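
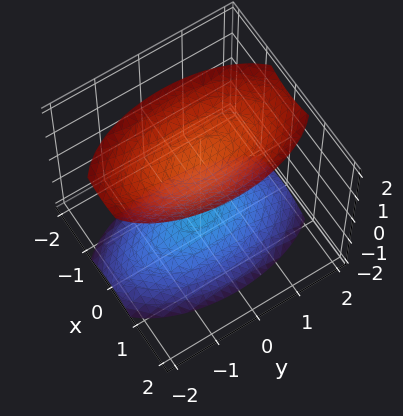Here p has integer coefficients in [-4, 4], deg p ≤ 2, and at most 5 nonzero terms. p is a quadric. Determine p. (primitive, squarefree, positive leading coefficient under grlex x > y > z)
3*x^2 + y^2 - 2*z^2 + 3

1. There are 2 components. Treating them together as one polynomial.
2. Degree: two separate bowl-shaped sheets opening away from each other; a quadric, so deg p = 2.
3. Symmetries: the z ↦ −z reflection is a symmetry, so z appears only in even powers; the y ↦ −y reflection is a symmetry, so y appears only in even powers; mirror symmetry x ↦ −x ⇒ only even powers of x.
4. Against the integer gridlines: the surface avoids every integer x-axis point in the box; the surface avoids every integer y-axis point in the box.
5. Assembling these constraints gives the stated polynomial.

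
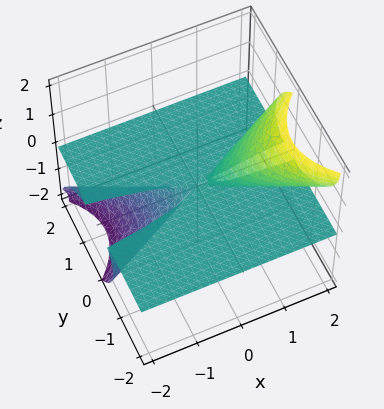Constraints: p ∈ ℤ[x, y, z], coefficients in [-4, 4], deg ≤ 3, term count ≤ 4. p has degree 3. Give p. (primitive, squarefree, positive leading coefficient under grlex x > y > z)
x*z^2 - y^2*z - y*z^2 - z^3

Degree: a generic line meets the surface in up to 3 points, so deg p = 3.
From the axis intercepts and sections: every point of the x-axis in the box is on the surface; every point of the y-axis in the box is on the surface; it crosses the z-axis at the gridline z = 0.
These observations pin down the coefficients.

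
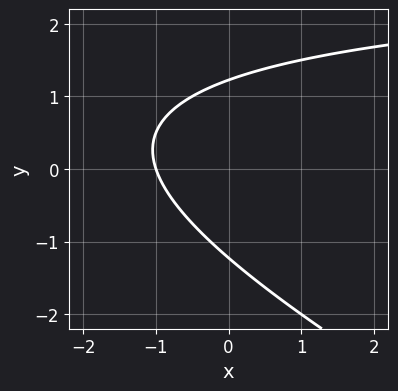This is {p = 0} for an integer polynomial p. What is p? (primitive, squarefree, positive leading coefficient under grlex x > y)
x*y + 2*y^2 - 3*x - 3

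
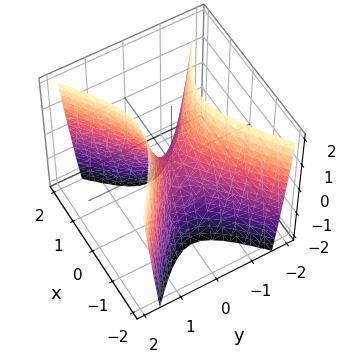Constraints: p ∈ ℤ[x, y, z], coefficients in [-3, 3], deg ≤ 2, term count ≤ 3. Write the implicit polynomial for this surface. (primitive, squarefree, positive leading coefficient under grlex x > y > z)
2*x^2 - 3*y^2 + z

1. Degree: a saddle surface; a quadric, so deg p = 2.
2. Symmetries: mirror symmetry y ↦ −y ⇒ only even powers of y; the x ↦ −x reflection is a symmetry, so x appears only in even powers.
3. From the axis intercepts and sections: one y-axis crossing is at y = 0; it crosses the z-axis at the gridline z = 0.
4. The integer polynomial consistent with all of this is the stated p.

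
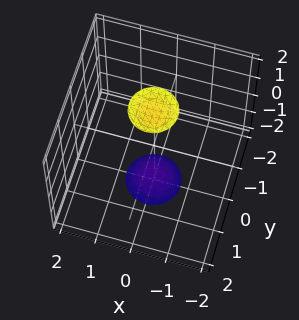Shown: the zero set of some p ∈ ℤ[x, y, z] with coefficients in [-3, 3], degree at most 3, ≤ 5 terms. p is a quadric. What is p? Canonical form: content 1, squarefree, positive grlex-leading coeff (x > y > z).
3*x^2 + 3*y^2 - z^2 + 3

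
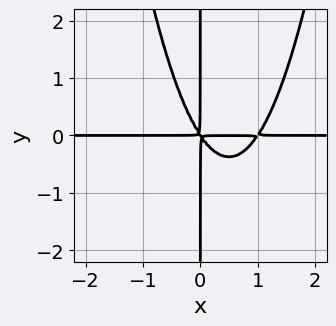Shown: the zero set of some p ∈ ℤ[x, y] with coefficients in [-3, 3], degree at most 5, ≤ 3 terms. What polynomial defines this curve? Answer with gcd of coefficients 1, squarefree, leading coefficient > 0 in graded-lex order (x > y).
3*x^3*y - 3*x^2*y - 2*x*y^2

(a) deg p = 4. The shape is more complex than any degree-3 curve.
(b) From the axis intercepts and sections: the visible y-axis segment lies entirely on the curve; the visible x-axis segment lies entirely on the curve.
(c) Assembling these constraints gives the stated polynomial.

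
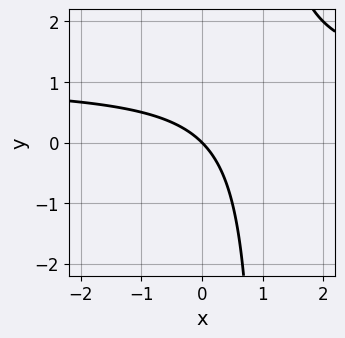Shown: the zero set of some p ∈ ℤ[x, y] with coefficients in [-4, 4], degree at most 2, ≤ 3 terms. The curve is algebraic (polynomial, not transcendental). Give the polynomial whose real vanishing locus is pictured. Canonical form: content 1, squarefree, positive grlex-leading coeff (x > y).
x*y - x - y

(a) The degree is 2 — the shape is more complex than any degree-1 curve.
(b) Observable constraints: it meets the x-axis at x = 0 (among the integer gridlines); one y-axis crossing is at y = 0.
(c) Putting this together gives p.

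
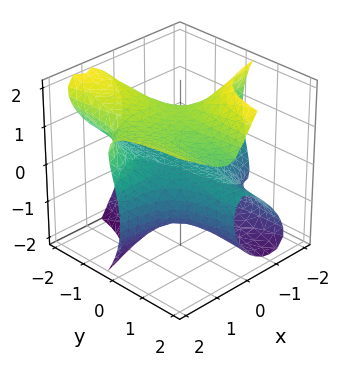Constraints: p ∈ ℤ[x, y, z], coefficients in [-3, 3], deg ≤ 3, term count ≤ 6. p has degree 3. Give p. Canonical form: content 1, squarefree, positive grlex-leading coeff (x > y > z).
2*x^2*y - 2*x*y*z - z^3 + 2*z

The degree is 3 — a generic line meets the surface in up to 3 points.
Checking where it meets the axes: the visible y-axis segment lies entirely on the surface; the visible x-axis segment lies entirely on the surface; one z-axis crossing is at z = 0.
Fitting integer coefficients to these (and the overall shape) gives p.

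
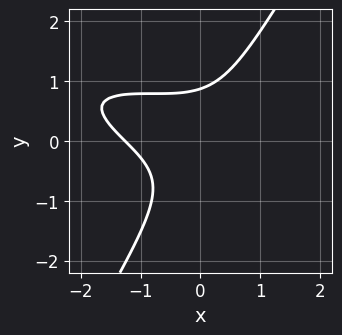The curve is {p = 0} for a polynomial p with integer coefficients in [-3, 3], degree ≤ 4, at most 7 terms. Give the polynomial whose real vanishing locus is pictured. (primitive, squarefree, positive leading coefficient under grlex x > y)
Degree: no degree-2 curve has this shape, so deg p = 3.
The integer polynomial consistent with all of this is the stated p.

x^3 + 3*x^2*y + 3*x*y^2 - 3*y^3 + 2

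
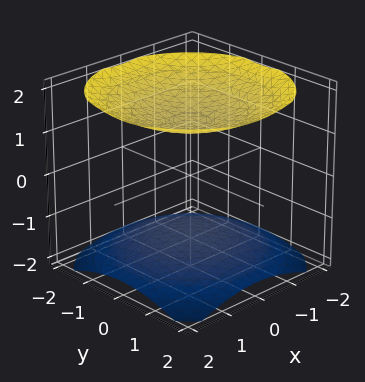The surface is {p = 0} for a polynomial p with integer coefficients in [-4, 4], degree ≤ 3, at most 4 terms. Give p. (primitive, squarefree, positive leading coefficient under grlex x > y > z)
x^2 + y^2 - 2*z^2 + 3

(a) There are 2 components. Treating them together as one polynomial.
(b) The degree is 2 — no degree-1 surface has this shape.
(c) Symmetry: every cross-section ⟂ z is a circle, so x, y appear only via x² + y².
(d) Checking where it meets the axes: the surface avoids every integer x-axis point in the box; it misses every integer gridline on the y-axis.
(e) Fitting integer coefficients to these (and the overall shape) gives p.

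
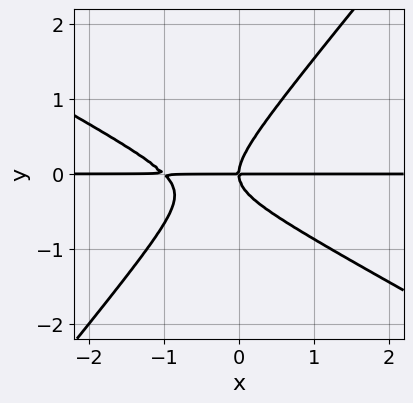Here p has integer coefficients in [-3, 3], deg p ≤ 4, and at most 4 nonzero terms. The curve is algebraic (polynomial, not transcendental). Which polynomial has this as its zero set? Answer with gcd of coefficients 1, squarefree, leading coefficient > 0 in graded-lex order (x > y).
2*x^2*y + 2*x*y^2 - 3*y^3 + 2*x*y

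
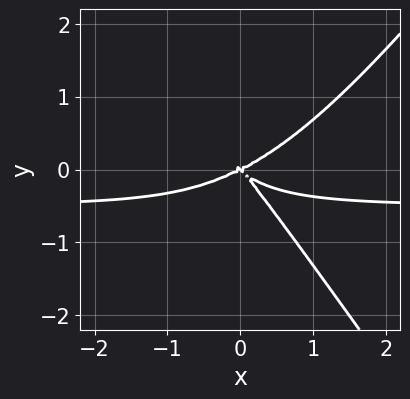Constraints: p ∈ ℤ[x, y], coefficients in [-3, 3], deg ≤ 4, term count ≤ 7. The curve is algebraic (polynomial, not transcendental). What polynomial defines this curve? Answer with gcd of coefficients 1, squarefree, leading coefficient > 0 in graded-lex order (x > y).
2*x^3*y - x*y^3 + x^3 - 3*x*y^2 - 2*y^3

1. The degree is 4 — a generic line meets the curve in up to 4 points.
2. Observable constraints: it meets the y-axis at y = 0 (among the integer gridlines); one x-axis crossing is at x = 0.
3. Fitting integer coefficients to these (and the overall shape) gives p.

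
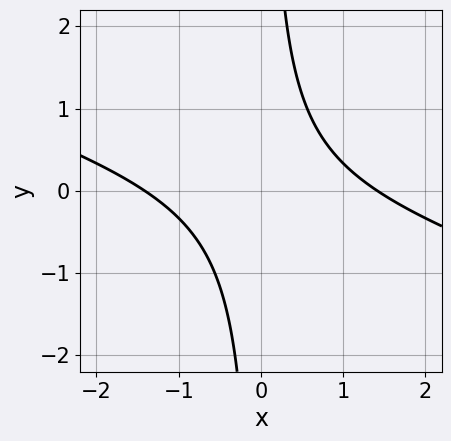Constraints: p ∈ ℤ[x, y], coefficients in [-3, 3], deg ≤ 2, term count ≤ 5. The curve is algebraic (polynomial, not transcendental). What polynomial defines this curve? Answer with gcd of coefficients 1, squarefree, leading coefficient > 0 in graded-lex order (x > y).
1. deg p = 2. The shape is more complex than any degree-1 curve.
2. From the axis intercepts and sections: it misses every integer gridline on the y-axis.
3. Together with the visible shape, these determine p as stated.

x^2 + 3*x*y - 2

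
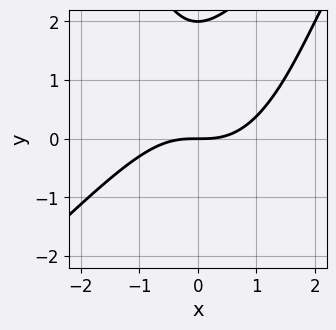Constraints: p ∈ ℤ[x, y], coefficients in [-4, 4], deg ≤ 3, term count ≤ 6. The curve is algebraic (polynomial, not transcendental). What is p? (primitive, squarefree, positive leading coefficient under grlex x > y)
x^3 - x^2*y + y^2 - 2*y

First, degree: the shape is more complex than any degree-2 curve, so deg p = 3.
Then, from the visible intercepts: it meets the x-axis at x = 0 (among the integer gridlines); the y-axis gridline crossings are at y ∈ {0, 2}.
Finally, fitting integer coefficients to these (and the overall shape) gives p.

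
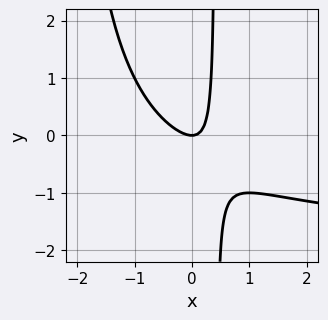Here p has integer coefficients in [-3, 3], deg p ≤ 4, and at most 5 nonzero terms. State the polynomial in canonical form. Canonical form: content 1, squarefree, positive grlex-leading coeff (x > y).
(a) deg p = 3. No degree-2 curve has this shape.
(b) Observable constraints: one x-axis crossing is at x = 0; one y-axis crossing is at y = 0.
(c) Solving for integer coefficients yields p as stated.

x^2*y + 2*x^2 + 2*x*y - y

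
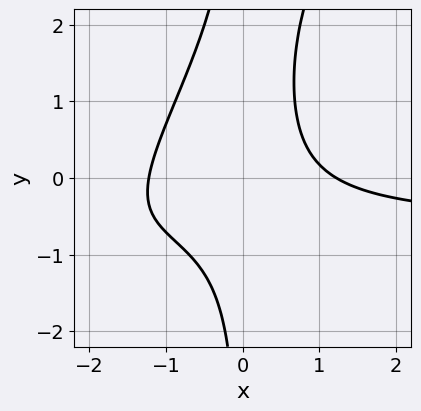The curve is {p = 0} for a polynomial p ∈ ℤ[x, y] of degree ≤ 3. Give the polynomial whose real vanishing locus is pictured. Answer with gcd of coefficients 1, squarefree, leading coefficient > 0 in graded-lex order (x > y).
3*x^2*y - 2*x*y^2 + 2*x^2 + 3*x*y - 3

First, degree: the shape is more complex than any degree-2 curve, so deg p = 3.
Then, checking where it meets the axes: no y-intercept at any integer in the box.
Finally, fitting integer coefficients to these (and the overall shape) gives p.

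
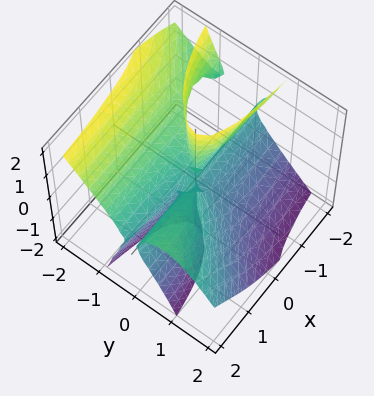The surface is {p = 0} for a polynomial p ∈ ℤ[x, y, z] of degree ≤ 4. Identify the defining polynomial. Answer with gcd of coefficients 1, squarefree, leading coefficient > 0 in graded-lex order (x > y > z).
(a) deg p = 3. The shape is more complex than any degree-2 surface.
(b) Reading off the gridlines: every point of the x-axis in the box is on the surface; the visible z-axis segment lies entirely on the surface.
(c) Assembling these constraints gives the stated polynomial.

2*x*y^2 - x*z^2 - 3*y^3 - 3*y^2*z + x*y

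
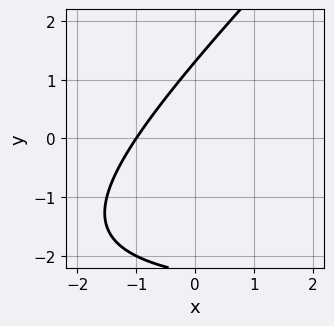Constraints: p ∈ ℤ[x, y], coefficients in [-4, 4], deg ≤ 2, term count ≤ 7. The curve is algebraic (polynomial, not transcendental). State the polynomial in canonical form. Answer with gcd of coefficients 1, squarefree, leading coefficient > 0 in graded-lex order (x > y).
x*y - y^2 + 3*x - y + 3

Degree: the shape is more complex than any degree-1 curve, so deg p = 2.
Reading off the gridlines: one x-axis crossing is at x = -1.
Fitting integer coefficients to these (and the overall shape) gives p.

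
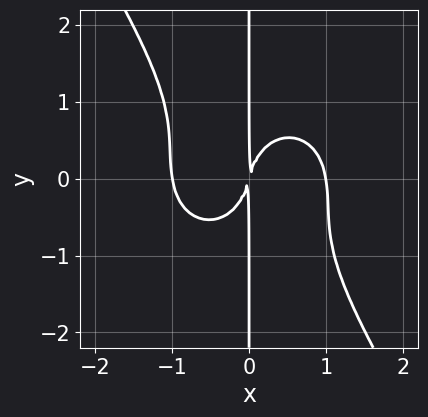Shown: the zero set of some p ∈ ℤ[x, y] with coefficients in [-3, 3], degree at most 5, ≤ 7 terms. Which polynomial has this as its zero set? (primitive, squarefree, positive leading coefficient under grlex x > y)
3*x^4 + 2*x^2*y^2 + 2*x*y^3 - 3*x^2 + x*y

1. Degree: no degree-3 curve has this shape, so deg p = 4.
2. Observable constraints: the x-axis gridline crossings are at x ∈ {-1, 1}; every point of the y-axis in the box is on the curve.
3. Together with the visible shape, these determine p as stated.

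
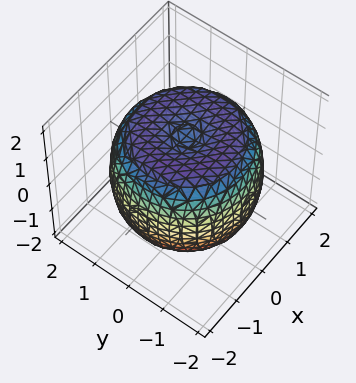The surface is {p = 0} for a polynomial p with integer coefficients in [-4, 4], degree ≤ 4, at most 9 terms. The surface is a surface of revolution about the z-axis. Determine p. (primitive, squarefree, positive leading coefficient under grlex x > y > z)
x^4 + 2*x^2*y^2 + y^4 - 2*x^2 - 2*y^2 + 2*z^2 - 3

1. The degree is 4 — the shape is more complex than any degree-3 surface.
2. Symmetries: rotational symmetry about the z-axis ⇒ p depends on x, y only through x² + y².
3. Checking where it meets the axes: a circular section at z = 0 has radius between 1 and 2.
4. Solving for integer coefficients yields p as stated.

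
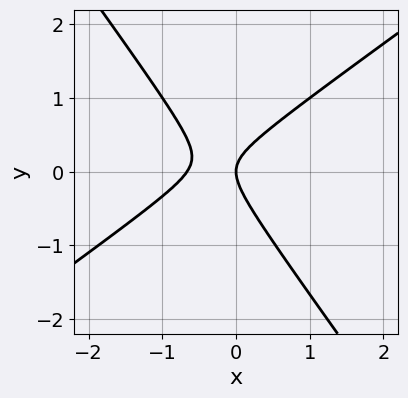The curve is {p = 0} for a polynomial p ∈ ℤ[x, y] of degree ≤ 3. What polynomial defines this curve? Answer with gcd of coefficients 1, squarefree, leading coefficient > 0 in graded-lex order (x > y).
Degree: the shape is more complex than any degree-1 curve, so deg p = 2.
Against the integer gridlines: it meets the x-axis at x = 0 (among the integer gridlines); it meets the y-axis at y = 0 (among the integer gridlines).
Solving for integer coefficients yields p as stated.

3*x^2 - 2*x*y - 3*y^2 + 2*x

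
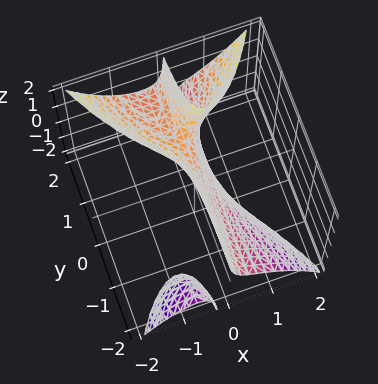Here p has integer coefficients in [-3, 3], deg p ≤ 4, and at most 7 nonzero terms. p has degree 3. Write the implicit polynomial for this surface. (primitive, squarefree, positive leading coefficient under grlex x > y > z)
The picture has 2 separate pieces.
Degree: the shape is more complex than any degree-2 surface, so deg p = 3.
Checking where it meets the axes: no y-intercept at any integer in the box; it crosses the z-axis at the gridline z = 1.
Putting this together gives p.

3*x^3 - 3*x*y*z + 2*x + z - 1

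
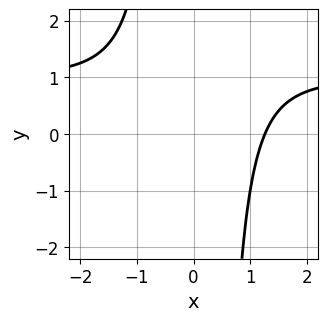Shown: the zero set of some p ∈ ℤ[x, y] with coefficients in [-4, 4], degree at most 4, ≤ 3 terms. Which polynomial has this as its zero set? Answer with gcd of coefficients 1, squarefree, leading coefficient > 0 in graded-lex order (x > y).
Degree: no degree-3 curve has this shape, so deg p = 4.
Checking where it meets the axes: it misses every integer gridline on the y-axis.
Fitting integer coefficients to these (and the overall shape) gives p.

x^3*y - x^3 + 2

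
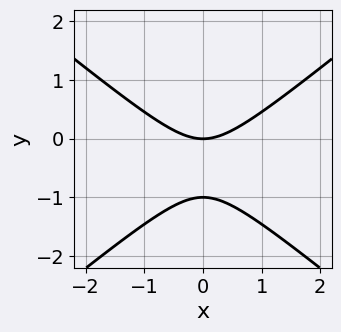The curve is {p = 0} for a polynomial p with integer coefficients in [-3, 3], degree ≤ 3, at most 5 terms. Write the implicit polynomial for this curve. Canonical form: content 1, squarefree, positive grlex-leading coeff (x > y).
deg p = 2.
Symmetries: mirror symmetry x ↦ −x ⇒ only even powers of x.
From the visible intercepts: among the integer gridlines, it crosses the y-axis at y ∈ {-1, 0}; one x-axis crossing is at x = 0.
Assembling these constraints gives the stated polynomial.

2*x^2 - 3*y^2 - 3*y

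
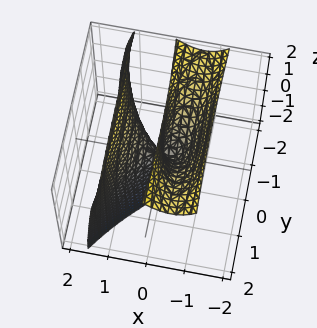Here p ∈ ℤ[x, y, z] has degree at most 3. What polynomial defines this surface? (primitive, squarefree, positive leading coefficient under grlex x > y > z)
3*x^3 + y^2*z - 2*x*z - 2*y^2

I count 2 distinct pieces. They look like related sheets of one shape, so recover p as a whole.
deg p = 3. A generic line meets the surface in up to 3 points.
Observable constraints: it meets the x-axis at x = 0 (among the integer gridlines); it meets the y-axis at y = 0 (among the integer gridlines); every point of the z-axis in the box is on the surface.
The integer polynomial consistent with all of this is the stated p.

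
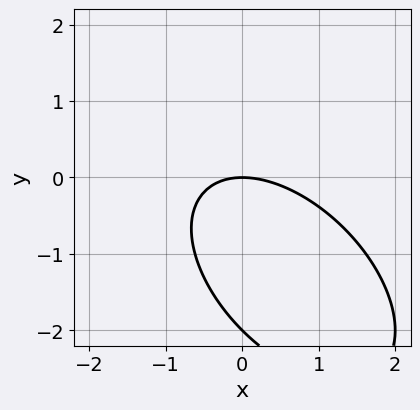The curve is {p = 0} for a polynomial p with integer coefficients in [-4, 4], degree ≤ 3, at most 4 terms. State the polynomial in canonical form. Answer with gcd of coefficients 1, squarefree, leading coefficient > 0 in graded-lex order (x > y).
x^2 + x*y + y^2 + 2*y

First, degree: no degree-1 curve has this shape, so deg p = 2.
Then, checking where it meets the axes: it crosses the x-axis at the gridline x = 0; among the integer gridlines, it crosses the y-axis at y ∈ {-2, 0}.
Finally, assembling these constraints gives the stated polynomial.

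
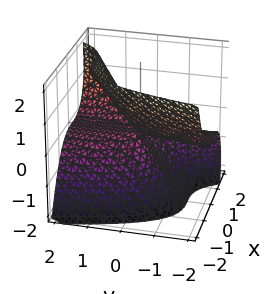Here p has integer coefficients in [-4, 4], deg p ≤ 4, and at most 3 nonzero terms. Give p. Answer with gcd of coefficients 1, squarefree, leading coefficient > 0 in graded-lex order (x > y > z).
2*x^3 - 3*y*z + 2*z^2

First, degree: a generic line meets the surface in up to 3 points, so deg p = 3.
Then, from the visible intercepts: every point of the y-axis in the box is on the surface; one x-axis crossing is at x = 0.
Finally, fitting integer coefficients to these (and the overall shape) gives p.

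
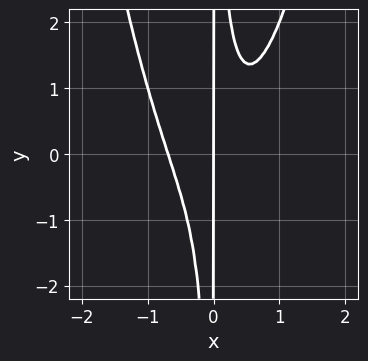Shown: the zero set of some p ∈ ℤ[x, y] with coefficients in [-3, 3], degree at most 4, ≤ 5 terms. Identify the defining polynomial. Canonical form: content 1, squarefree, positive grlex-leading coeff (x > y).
3*x^4 - 2*x^2*y + x

(a) deg p = 4. No degree-3 curve has this shape.
(b) Reading off the gridlines: the visible y-axis segment lies entirely on the curve; one x-axis crossing is at x = 0.
(c) These observations pin down the coefficients.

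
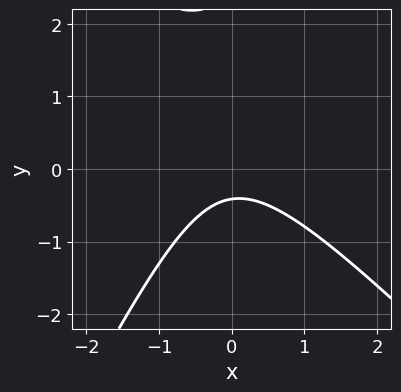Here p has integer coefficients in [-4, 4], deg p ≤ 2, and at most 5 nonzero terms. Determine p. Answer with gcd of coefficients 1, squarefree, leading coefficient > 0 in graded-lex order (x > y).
2*x^2 + x*y - y^2 + 2*y + 1

First, degree: the shape is more complex than any degree-1 curve, so deg p = 2.
Next, from the visible intercepts: the curve avoids every integer x-axis point in the box.
Finally, fitting integer coefficients to these (and the overall shape) gives p.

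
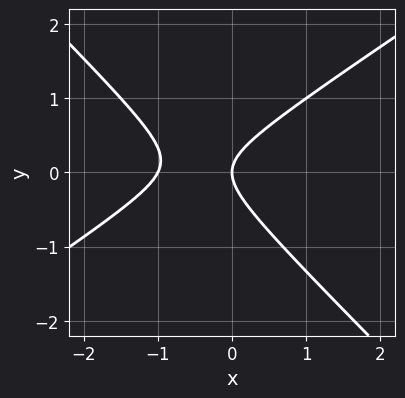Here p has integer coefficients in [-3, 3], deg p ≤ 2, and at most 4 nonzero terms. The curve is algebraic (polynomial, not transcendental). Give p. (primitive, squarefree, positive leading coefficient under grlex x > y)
2*x^2 - x*y - 3*y^2 + 2*x

First, the degree is 2 — a generic line meets the curve in up to 2 points.
Next, observable constraints: among the integer gridlines, it crosses the x-axis at x ∈ {-1, 0}; it meets the y-axis at y = 0 (among the integer gridlines).
Finally, putting this together gives p.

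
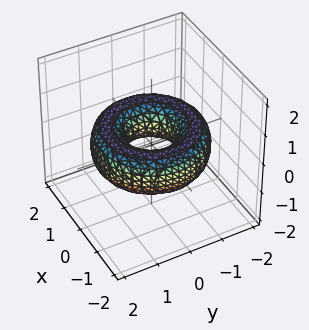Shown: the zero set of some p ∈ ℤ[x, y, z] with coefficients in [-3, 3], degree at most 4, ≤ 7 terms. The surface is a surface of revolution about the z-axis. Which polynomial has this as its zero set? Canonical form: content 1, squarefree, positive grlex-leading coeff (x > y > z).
First, the degree is 4 — no degree-3 surface has this shape.
Then, symmetries: every cross-section ⟂ z is a circle, so x, y appear only via x² + y².
Next, against the integer gridlines: the surface avoids every integer z-axis point in the box; a circular section at z = 0 has radius between 0 and 1.
Finally, putting this together gives p.

x^4 + 2*x^2*y^2 + y^4 - 3*x^2 - 3*y^2 + 3*z^2 + 1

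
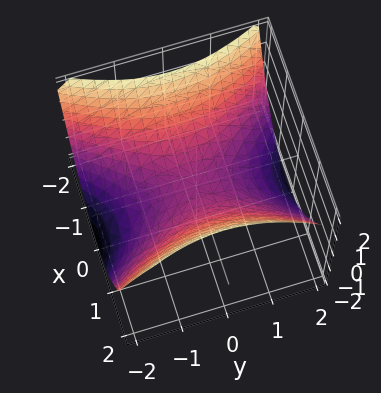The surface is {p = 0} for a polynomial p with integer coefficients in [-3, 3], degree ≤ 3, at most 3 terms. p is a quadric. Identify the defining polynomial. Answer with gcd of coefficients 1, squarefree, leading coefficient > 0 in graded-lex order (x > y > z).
2*x^2 - y^2 - 3*z

The degree is 2 — a hyperbolic paraboloid; a quadric.
Symmetries: it's symmetric under y → −y, forcing even powers of y; mirror symmetry x ↦ −x ⇒ only even powers of x.
From the axis intercepts and sections: one z-axis crossing is at z = 0; it meets the x-axis at x = 0 (among the integer gridlines); it meets the y-axis at y = 0 (among the integer gridlines).
Fitting integer coefficients to these (and the overall shape) gives p.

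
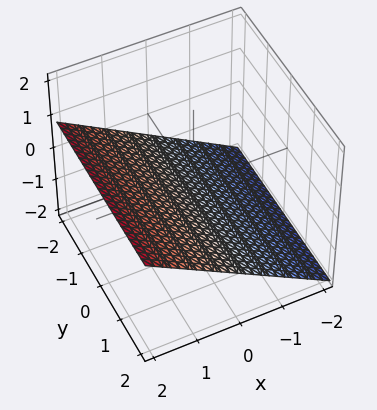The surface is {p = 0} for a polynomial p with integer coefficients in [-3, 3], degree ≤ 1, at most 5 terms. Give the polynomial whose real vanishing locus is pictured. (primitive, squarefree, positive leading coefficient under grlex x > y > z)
1. The degree is 1 — the surface is flat (a plane).
2. From the axis intercepts and sections: the surface avoids every integer y-axis point in the box; it crosses the x-axis at the gridline x = 1.
3. Fitting integer coefficients to these (and the overall shape) gives p.

2*x - 3*z - 2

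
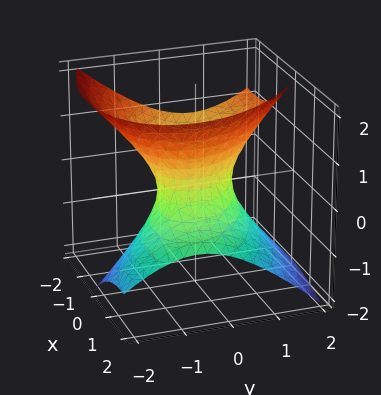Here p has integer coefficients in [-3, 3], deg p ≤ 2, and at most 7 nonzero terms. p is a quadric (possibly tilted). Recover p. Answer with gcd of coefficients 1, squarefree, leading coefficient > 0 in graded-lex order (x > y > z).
2*x^2 + 2*x*y + 3*x*z + 3*y^2 - 3*z^2 - 2

(a) The degree is 2 — the shape is more complex than any degree-1 surface.
(b) Checking where it meets the axes: among the integer gridlines, it crosses the x-axis at x ∈ {-1, 1}; it misses every integer gridline on the z-axis.
(c) The integer polynomial consistent with all of this is the stated p.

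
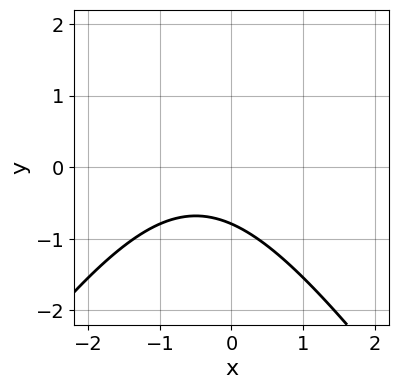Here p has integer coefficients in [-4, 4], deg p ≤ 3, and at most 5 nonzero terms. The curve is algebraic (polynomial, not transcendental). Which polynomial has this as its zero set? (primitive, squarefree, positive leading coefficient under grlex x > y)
(a) deg p = 2. No degree-1 curve has this shape.
(b) From the axis intercepts and sections: it misses every integer gridline on the x-axis.
(c) Matching integer coefficients to the picture gives p.

2*x^2 - y^2 + 2*x + 3*y + 3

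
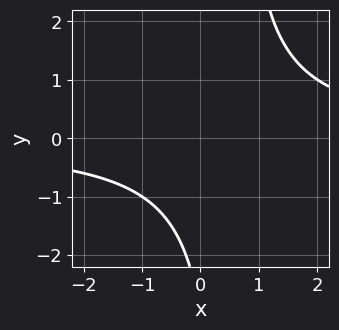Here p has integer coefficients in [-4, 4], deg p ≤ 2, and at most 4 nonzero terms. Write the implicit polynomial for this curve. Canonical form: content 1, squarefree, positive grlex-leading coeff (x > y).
2*x*y - y - 3

Degree: no degree-1 curve has this shape, so deg p = 2.
Reading off the gridlines: the curve avoids every integer x-axis point in the box; the curve avoids every integer y-axis point in the box.
The integer polynomial consistent with all of this is the stated p.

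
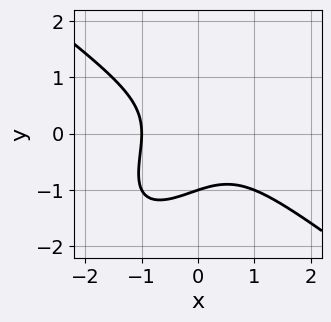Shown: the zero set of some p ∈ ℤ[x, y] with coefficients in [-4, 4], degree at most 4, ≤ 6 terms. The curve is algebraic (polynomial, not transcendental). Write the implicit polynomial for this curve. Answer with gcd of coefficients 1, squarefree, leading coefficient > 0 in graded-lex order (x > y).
x^3 - x*y^2 + y^3 + 1

(a) deg p = 3. No degree-2 curve has this shape.
(b) Observable constraints: one y-axis crossing is at y = -1; one x-axis crossing is at x = -1.
(c) Matching integer coefficients to the picture gives p.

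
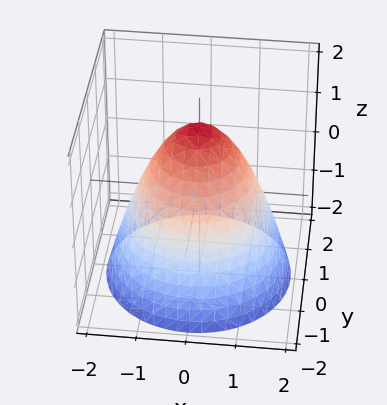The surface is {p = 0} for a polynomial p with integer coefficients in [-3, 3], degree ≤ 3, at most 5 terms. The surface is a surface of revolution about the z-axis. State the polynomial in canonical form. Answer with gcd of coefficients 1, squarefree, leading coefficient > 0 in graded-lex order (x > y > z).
deg p = 2.
Symmetries: rotational symmetry about the z-axis ⇒ p depends on x, y only through x² + y².
From the visible intercepts: a circular section at z = 1 has radius between 0 and 1.
Solving for integer coefficients yields p as stated.

2*x^2 + 2*y^2 + 2*z - 3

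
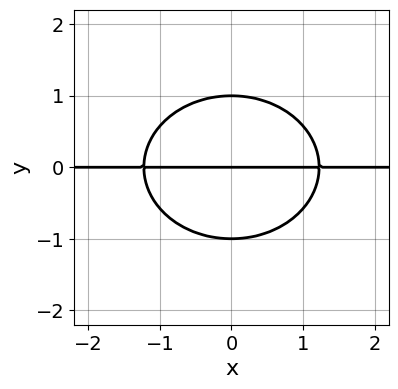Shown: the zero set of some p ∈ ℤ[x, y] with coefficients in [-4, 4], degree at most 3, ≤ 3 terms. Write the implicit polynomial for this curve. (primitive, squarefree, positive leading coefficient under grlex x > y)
2*x^2*y + 3*y^3 - 3*y

First, deg p = 3. A generic line meets the curve in up to 3 points.
Next, symmetries: mirror symmetry x ↦ −x ⇒ only even powers of x.
Next, against the integer gridlines: the visible x-axis segment lies entirely on the curve; among the integer gridlines, it crosses the y-axis at y ∈ {-1, 0, 1}.
Finally, these observations pin down the coefficients.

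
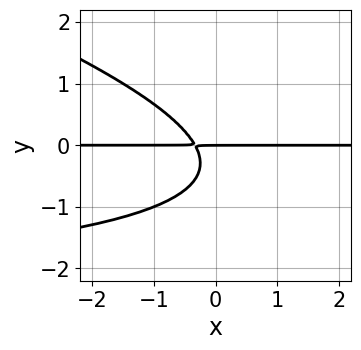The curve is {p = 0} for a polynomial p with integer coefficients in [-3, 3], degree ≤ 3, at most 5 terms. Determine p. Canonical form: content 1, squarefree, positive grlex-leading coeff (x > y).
1. The degree is 3 — the shape is more complex than any degree-2 curve.
2. Observable constraints: one y-axis crossing is at y = 0; every point of the x-axis in the box is on the curve.
3. Together with the visible shape, these determine p as stated.

x*y^2 + 3*y^3 + 3*x*y + 2*y^2 + y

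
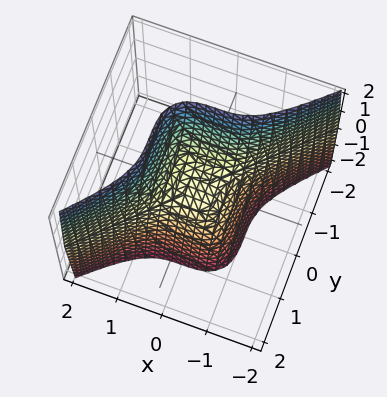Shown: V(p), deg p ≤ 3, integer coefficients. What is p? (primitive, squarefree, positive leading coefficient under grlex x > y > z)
Degree: the shape is more complex than any degree-2 surface, so deg p = 3.
Observable constraints: it crosses the x-axis at the gridline x = 0; it crosses the z-axis at the gridline z = 0.
The integer polynomial consistent with all of this is the stated p.

2*x^3 - 2*y^3 - z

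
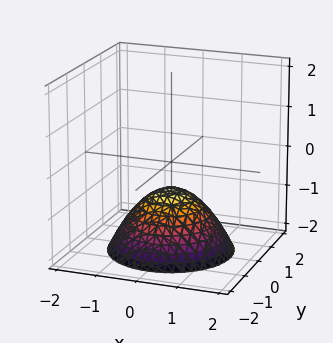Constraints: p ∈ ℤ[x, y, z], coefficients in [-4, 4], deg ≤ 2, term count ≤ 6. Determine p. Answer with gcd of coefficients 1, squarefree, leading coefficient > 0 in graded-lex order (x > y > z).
2*x^2 + 2*y^2 + 3*z + 2

First, deg p = 2. A generic line meets the surface in up to 2 points.
Then, by symmetry, every cross-section ⟂ z is a circle, so x, y appear only via x² + y².
Then, checking where it meets the axes: it misses every integer gridline on the y-axis; a circular section at z = -2 has radius between 1 and 2.
Finally, the integer polynomial consistent with all of this is the stated p.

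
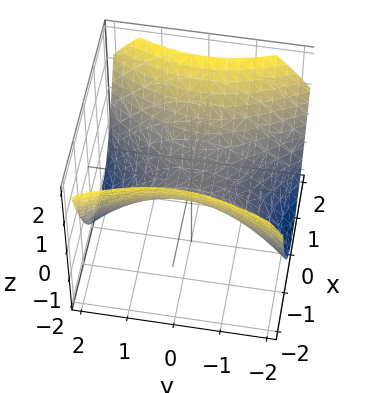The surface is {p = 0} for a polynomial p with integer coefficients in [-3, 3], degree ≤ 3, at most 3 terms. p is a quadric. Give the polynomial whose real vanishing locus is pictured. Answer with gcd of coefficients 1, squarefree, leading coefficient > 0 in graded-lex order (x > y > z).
2*x^2 - y^2 - 3*z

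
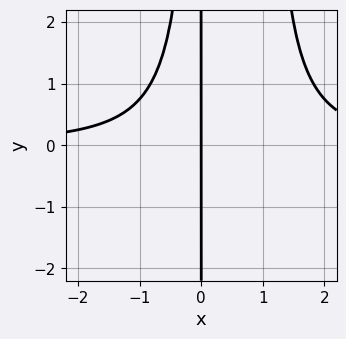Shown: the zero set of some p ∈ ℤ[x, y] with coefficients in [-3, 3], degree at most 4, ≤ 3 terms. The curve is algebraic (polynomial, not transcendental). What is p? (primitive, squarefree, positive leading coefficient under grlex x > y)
The degree is 4 — a generic line meets the curve in up to 4 points.
Reading off the gridlines: every point of the y-axis in the box is on the curve; one x-axis crossing is at x = 0.
Putting this together gives p.

2*x^3*y - 2*x^2*y - 3*x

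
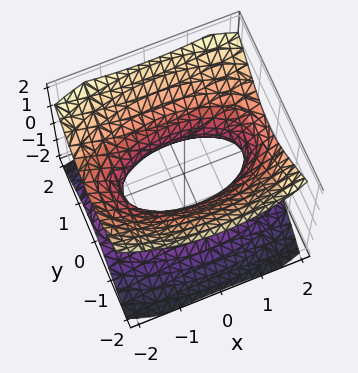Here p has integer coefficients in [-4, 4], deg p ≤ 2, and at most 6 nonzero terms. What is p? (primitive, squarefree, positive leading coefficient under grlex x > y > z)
x^2 + 3*y^2 - 3*z^2 - 2

First, deg p = 2. An hourglass — one-sheet hyperboloid; a quadric.
Then, symmetries: the x ↦ −x reflection is a symmetry, so x appears only in even powers; the z ↦ −z reflection is a symmetry, so z appears only in even powers; the y ↦ −y reflection is a symmetry, so y appears only in even powers.
Next, checking where it meets the axes: no z-intercept at any integer in the box.
Finally, putting this together gives p.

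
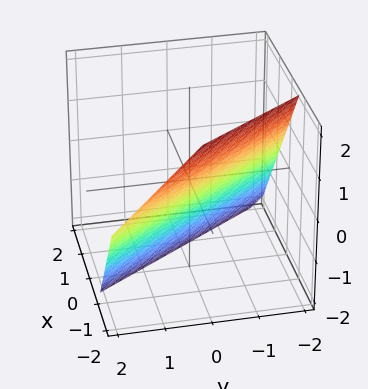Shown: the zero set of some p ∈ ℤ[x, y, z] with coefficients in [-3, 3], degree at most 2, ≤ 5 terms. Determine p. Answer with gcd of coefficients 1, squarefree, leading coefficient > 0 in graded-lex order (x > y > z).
deg p = 1. Every cross-section is a straight line — this is a plane.
Against the integer gridlines: it crosses the z-axis at the gridline z = -1; it meets the y-axis at y = -1 (among the integer gridlines).
Matching integer coefficients to the picture gives p.

3*x + 2*y + 2*z + 2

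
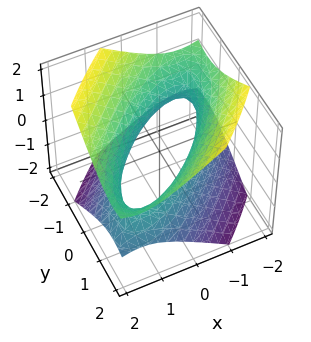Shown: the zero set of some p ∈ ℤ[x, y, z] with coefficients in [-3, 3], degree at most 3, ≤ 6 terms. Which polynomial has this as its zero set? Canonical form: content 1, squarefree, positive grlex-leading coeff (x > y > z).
2*x^2 - 3*x*y + 2*y^2 - 3*z^2 - 2

1. deg p = 2. A generic line meets the surface in up to 2 points.
2. From the axis intercepts and sections: no z-intercept at any integer in the box; among the integer gridlines, it crosses the x-axis at x ∈ {-1, 1}; among the integer gridlines, it crosses the y-axis at y ∈ {-1, 1}.
3. The integer polynomial consistent with all of this is the stated p.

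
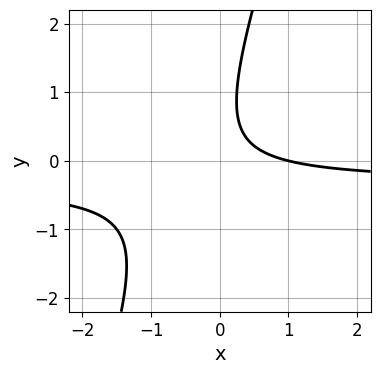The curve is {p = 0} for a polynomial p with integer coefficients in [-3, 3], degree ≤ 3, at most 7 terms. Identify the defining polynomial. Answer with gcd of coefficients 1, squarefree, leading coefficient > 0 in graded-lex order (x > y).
The degree is 2 — the shape is more complex than any degree-1 curve.
Checking where it meets the axes: it meets the x-axis at x = 1 (among the integer gridlines); no y-intercept at any integer in the box.
Assembling these constraints gives the stated polynomial.

3*x*y - y^2 + x + y - 1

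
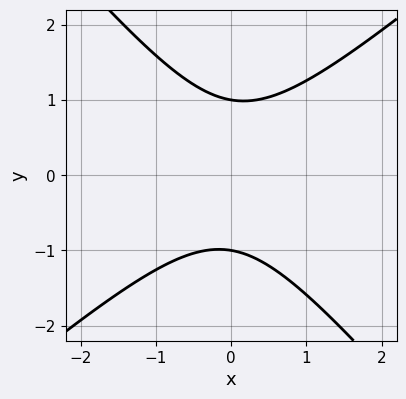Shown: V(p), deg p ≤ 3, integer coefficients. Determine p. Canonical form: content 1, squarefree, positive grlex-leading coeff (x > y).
First, degree: no degree-1 curve has this shape, so deg p = 2.
Next, checking where it meets the axes: among the integer gridlines, it crosses the y-axis at y ∈ {-1, 1}; the curve avoids every integer x-axis point in the box.
Finally, fitting integer coefficients to these (and the overall shape) gives p.

3*x^2 - x*y - 3*y^2 + 3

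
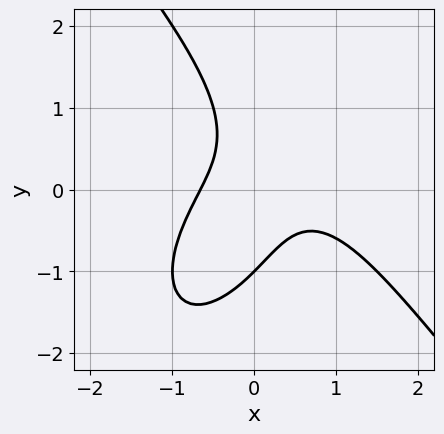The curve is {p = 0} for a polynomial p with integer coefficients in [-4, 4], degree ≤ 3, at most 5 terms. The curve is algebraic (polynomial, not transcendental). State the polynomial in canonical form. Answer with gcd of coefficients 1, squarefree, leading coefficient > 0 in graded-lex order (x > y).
deg p = 3. A generic line meets the curve in up to 3 points.
Checking where it meets the axes: it crosses the y-axis at the gridline y = -1.
Together with the visible shape, these determine p as stated.

2*x^3 + y^3 - x^2 + 3*x*y + 1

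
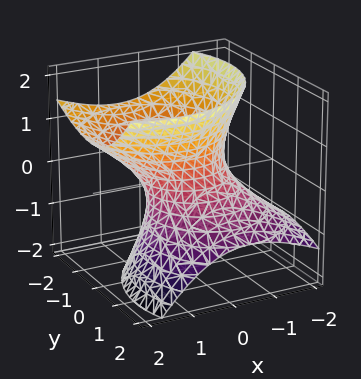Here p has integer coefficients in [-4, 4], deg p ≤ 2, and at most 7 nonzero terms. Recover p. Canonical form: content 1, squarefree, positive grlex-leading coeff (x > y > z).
x^2 - x*z + y^2 + y*z - z^2 - 1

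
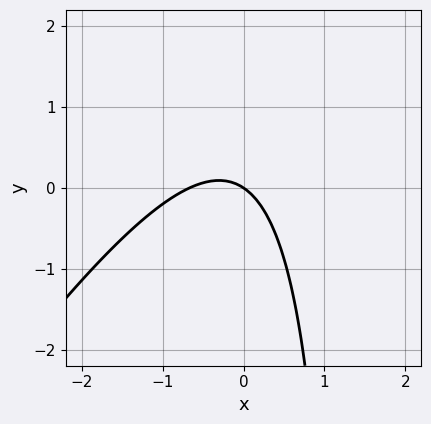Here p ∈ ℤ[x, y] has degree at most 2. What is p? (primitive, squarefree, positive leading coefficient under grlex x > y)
3*x^2 - 2*x*y + 2*x + 3*y

deg p = 2. The shape is more complex than any degree-1 curve.
From the visible intercepts: it meets the x-axis at x = 0 (among the integer gridlines); it meets the y-axis at y = 0 (among the integer gridlines).
Putting this together gives p.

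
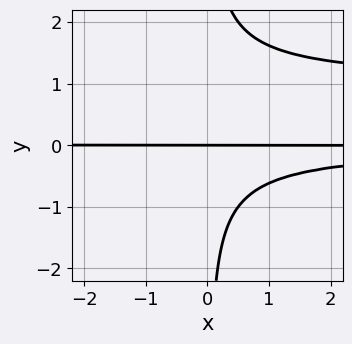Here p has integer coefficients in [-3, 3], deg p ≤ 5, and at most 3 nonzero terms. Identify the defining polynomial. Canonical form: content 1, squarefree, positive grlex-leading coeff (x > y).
The degree is 4 — a generic line meets the curve in up to 4 points.
Against the integer gridlines: one y-axis crossing is at y = 0; every point of the x-axis in the box is on the curve.
Together with the visible shape, these determine p as stated.

x*y^3 - x*y^2 - y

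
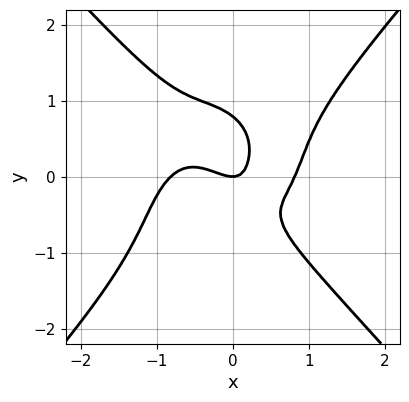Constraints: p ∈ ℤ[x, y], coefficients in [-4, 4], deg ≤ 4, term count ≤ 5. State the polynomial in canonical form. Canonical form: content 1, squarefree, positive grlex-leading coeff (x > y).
3*x^4 - 2*y^4 - 2*x^2 - 3*x*y + y

(a) Degree: no degree-3 curve has this shape, so deg p = 4.
(b) From the axis intercepts and sections: one y-axis crossing is at y = 0; one x-axis crossing is at x = 0.
(c) The integer polynomial consistent with all of this is the stated p.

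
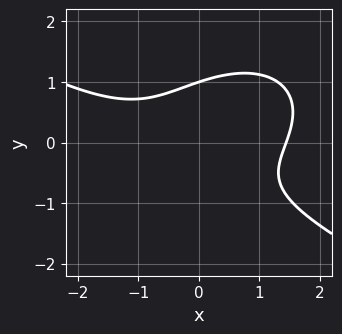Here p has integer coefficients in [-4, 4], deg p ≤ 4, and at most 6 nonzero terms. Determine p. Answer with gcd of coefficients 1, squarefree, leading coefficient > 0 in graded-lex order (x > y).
Degree: no degree-2 curve has this shape, so deg p = 3.
From the axis intercepts and sections: one y-axis crossing is at y = 1.
Putting this together gives p.

x^3 + x^2*y + 3*y^3 - 3*x*y - 3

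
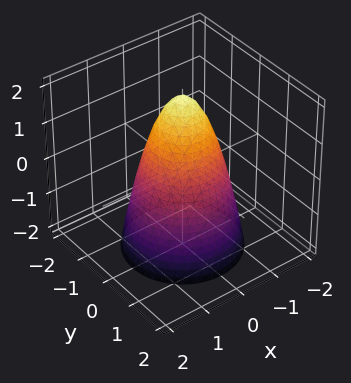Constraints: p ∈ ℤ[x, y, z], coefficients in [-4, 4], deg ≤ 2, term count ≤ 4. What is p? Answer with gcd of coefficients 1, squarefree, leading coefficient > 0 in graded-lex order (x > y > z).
2*x^2 + 2*y^2 + z - 2

Degree: a generic line meets the surface in up to 2 points, so deg p = 2.
By symmetry, the z-axis is an axis of rotation, so x and y enter only as x² + y².
Observable constraints: a circular section at z = -2 has radius between 1 and 2; the y-axis gridline crossings are at y ∈ {-1, 1}; the x-axis gridline crossings are at x ∈ {-1, 1}.
The integer polynomial consistent with all of this is the stated p. Check: (0, 0, 2) on the z-axis lies on the surface, and p(0, 0, 2) = 0. ✓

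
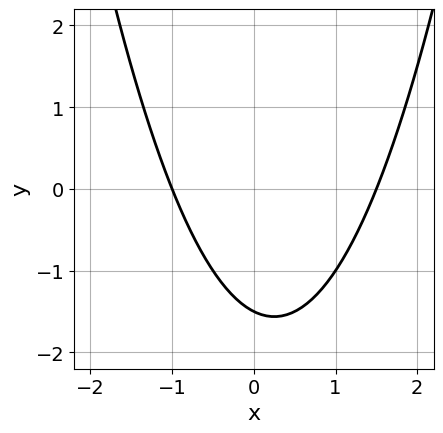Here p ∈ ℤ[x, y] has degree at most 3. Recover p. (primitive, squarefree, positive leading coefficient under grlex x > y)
2*x^2 - x - 2*y - 3

Degree: no degree-1 curve has this shape, so deg p = 2.
Reading off the gridlines: it meets the x-axis at x = -1 (among the integer gridlines).
These observations pin down the coefficients.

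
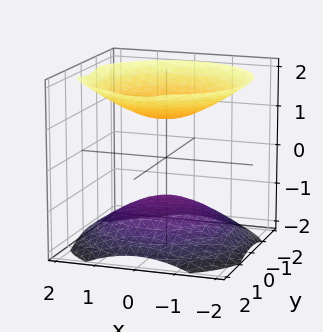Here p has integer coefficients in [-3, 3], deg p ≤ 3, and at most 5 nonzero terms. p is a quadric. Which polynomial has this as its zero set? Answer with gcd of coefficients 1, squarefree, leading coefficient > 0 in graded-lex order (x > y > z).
1. There are 2 components. Treating them together as one polynomial.
2. Degree: two sheets facing apart; a quadric, so deg p = 2.
3. Symmetries: rotational symmetry about the z-axis ⇒ p depends on x, y only through x² + y²; mirror symmetry z ↦ −z ⇒ only even powers of z.
4. From the axis intercepts and sections: among the integer gridlines, it crosses the z-axis at z ∈ {-1, 1}; no y-intercept at any integer in the box.
5. Assembling these constraints gives the stated polynomial.

2*x^2 + 2*y^2 - 3*z^2 + 3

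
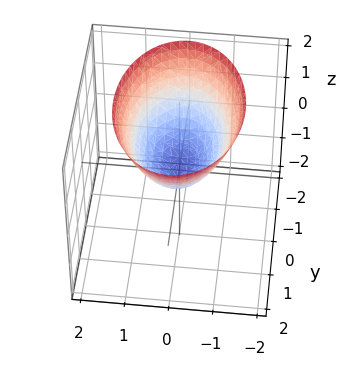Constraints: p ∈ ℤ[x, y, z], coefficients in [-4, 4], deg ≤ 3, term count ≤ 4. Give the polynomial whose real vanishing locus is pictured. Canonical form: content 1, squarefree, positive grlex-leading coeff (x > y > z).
2*x^2 + y^2 - 2*z

The degree is 2 — a single bowl opening along one axis; a quadric.
Symmetries: the x ↦ −x reflection is a symmetry, so x appears only in even powers; mirror symmetry y ↦ −y ⇒ only even powers of y.
From the visible intercepts: it crosses the y-axis at the gridline y = 0; it meets the z-axis at z = 0 (among the integer gridlines); one x-axis crossing is at x = 0.
The integer polynomial consistent with all of this is the stated p.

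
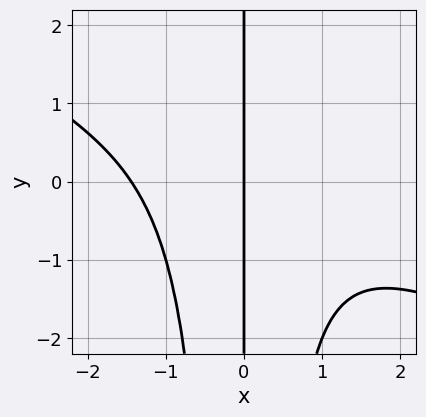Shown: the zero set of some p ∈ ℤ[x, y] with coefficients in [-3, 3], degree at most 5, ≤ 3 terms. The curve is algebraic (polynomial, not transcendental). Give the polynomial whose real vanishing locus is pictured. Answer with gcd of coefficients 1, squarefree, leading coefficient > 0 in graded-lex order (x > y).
x^4 + 2*x^3*y + 3*x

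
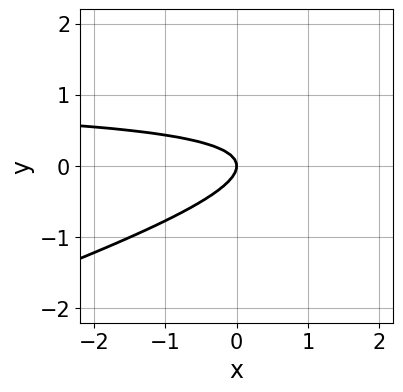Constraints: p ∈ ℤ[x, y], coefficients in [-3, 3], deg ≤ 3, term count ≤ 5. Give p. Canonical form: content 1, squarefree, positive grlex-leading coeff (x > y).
x*y - 3*y^2 - x

(a) The degree is 2 — no degree-1 curve has this shape.
(b) From the axis intercepts and sections: one y-axis crossing is at y = 0; it crosses the x-axis at the gridline x = 0.
(c) Together with the visible shape, these determine p as stated.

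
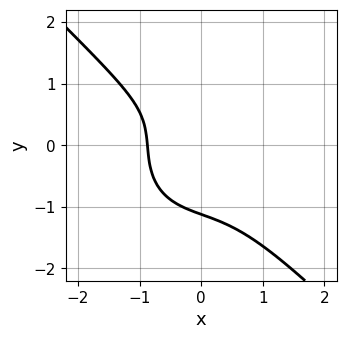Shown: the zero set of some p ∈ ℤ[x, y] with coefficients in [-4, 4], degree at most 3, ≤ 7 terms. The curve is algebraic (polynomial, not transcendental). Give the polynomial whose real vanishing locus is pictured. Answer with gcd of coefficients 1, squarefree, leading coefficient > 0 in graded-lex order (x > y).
First, degree: the shape is more complex than any degree-2 curve, so deg p = 3.
Finally, solving for integer coefficients yields p as stated.

3*x^3 + 3*y^3 - 3*x*y - 2*y + 2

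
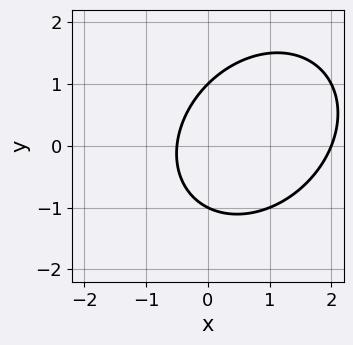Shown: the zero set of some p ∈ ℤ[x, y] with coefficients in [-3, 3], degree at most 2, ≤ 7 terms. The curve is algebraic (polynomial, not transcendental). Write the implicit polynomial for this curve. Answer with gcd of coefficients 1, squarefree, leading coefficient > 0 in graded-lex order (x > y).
2*x^2 - x*y + 2*y^2 - 3*x - 2

The degree is 2 — the shape is more complex than any degree-1 curve.
Observable constraints: the y-axis gridline crossings are at y ∈ {-1, 1}; it crosses the x-axis at the gridline x = 2.
Together with the visible shape, these determine p as stated.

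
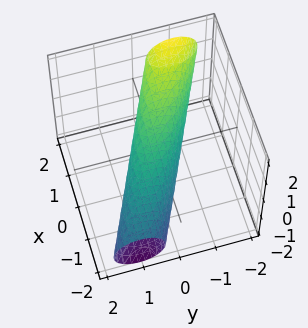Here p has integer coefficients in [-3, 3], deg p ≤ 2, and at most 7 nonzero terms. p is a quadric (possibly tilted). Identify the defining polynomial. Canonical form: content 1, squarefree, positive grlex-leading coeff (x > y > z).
(a) deg p = 2. No degree-1 surface has this shape.
(b) From the visible intercepts: the x-axis gridline crossings are at x ∈ {-1, 1}.
(c) Together with the visible shape, these determine p as stated.

x^2 + 2*x*y - 2*x*z + 2*y^2 + 2*z^2 - 1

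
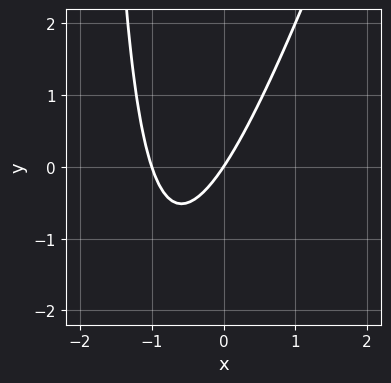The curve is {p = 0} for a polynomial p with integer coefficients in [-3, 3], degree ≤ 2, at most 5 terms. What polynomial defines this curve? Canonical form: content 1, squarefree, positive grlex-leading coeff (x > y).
3*x^2 - x*y + 3*x - 2*y

1. Degree: a generic line meets the curve in up to 2 points, so deg p = 2.
2. From the visible intercepts: among the integer gridlines, it crosses the x-axis at x ∈ {-1, 0}; one y-axis crossing is at y = 0.
3. These observations pin down the coefficients.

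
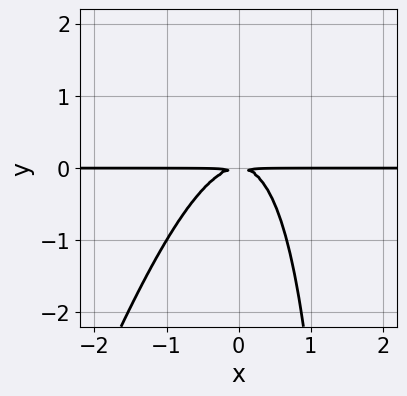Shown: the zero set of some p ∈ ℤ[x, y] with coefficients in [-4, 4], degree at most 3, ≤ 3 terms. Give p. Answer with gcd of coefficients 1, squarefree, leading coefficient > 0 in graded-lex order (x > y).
3*x^2*y - x*y^2 + 2*y^2

(a) Degree: the shape is more complex than any degree-2 curve, so deg p = 3.
(b) Against the integer gridlines: the visible x-axis segment lies entirely on the curve.
(c) Together with the visible shape, these determine p as stated.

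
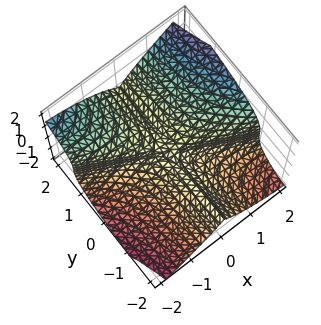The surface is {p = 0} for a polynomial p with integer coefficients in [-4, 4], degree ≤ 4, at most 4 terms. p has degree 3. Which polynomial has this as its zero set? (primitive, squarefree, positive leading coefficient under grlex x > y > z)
The degree is 3 — a generic line meets the surface in up to 3 points.
Checking where it meets the axes: one x-axis crossing is at x = 0; the visible y-axis segment lies entirely on the surface.
Solving for integer coefficients yields p as stated.

x^3 + 2*x^2*y - 2*z^3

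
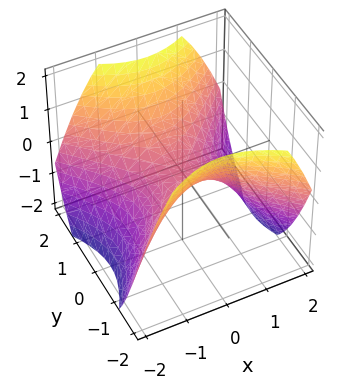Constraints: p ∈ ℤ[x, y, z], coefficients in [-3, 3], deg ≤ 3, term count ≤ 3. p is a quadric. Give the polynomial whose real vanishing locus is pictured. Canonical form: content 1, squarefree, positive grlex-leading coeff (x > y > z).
2*x^2 - 2*y^2 + 3*z

First, the degree is 2 — a hyperbolic paraboloid; a quadric.
Next, symmetries: the y ↦ −y reflection is a symmetry, so y appears only in even powers; the x ↦ −x reflection is a symmetry, so x appears only in even powers.
Then, reading off the gridlines: it meets the x-axis at x = 0 (among the integer gridlines); one y-axis crossing is at y = 0; it meets the z-axis at z = 0 (among the integer gridlines).
Finally, assembling these constraints gives the stated polynomial.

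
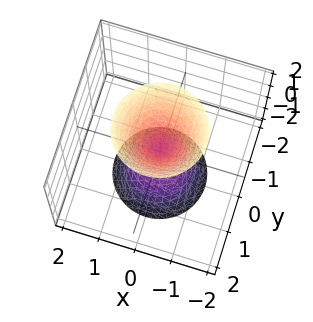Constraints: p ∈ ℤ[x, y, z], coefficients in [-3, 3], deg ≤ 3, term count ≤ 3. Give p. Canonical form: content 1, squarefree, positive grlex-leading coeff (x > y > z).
3*x^2 + 3*y^2 - z^2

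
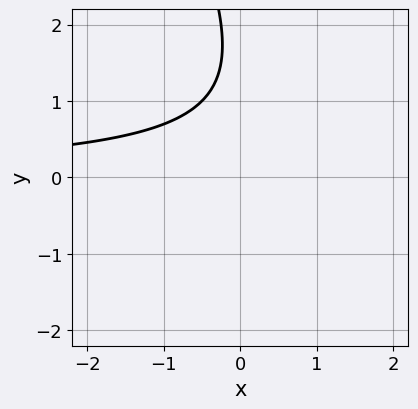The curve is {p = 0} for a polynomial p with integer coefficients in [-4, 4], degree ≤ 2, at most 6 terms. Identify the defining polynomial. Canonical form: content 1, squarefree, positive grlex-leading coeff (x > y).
2*x*y + y^2 - 3*y + 3

1. deg p = 2. A generic line meets the curve in up to 2 points.
2. Against the integer gridlines: the curve avoids every integer y-axis point in the box; it misses every integer gridline on the x-axis.
3. Putting this together gives p.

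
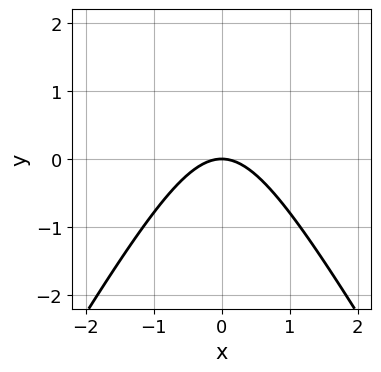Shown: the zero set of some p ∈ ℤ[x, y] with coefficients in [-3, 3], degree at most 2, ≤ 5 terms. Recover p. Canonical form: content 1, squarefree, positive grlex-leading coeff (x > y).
3*x^2 - y^2 + 3*y

1. The degree is 2 — the shape is more complex than any degree-1 curve.
2. Symmetries: the x ↦ −x reflection is a symmetry, so x appears only in even powers.
3. From the axis intercepts and sections: it meets the x-axis at x = 0 (among the integer gridlines); it crosses the y-axis at the gridline y = 0.
4. Solving for integer coefficients yields p as stated.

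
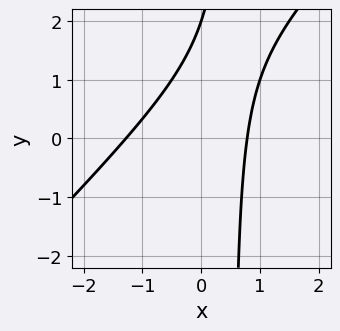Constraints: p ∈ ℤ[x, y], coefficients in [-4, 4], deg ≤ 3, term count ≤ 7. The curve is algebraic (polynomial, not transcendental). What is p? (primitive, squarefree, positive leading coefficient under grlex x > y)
2*x^2 - 2*x*y + x + y - 2

First, the degree is 2 — no degree-1 curve has this shape.
Then, checking where it meets the axes: it meets the y-axis at y = 2 (among the integer gridlines).
Finally, solving for integer coefficients yields p as stated.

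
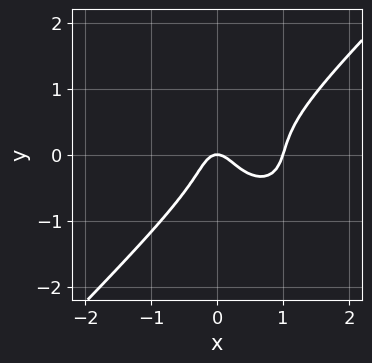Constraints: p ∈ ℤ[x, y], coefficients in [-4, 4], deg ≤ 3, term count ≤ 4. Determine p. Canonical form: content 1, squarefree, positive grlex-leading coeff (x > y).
3*x^3 - 3*y^3 - 3*x^2 - y

First, the degree is 3 — a generic line meets the curve in up to 3 points.
Then, from the axis intercepts and sections: among the integer gridlines, it crosses the x-axis at x ∈ {0, 1}; one y-axis crossing is at y = 0.
Finally, putting this together gives p.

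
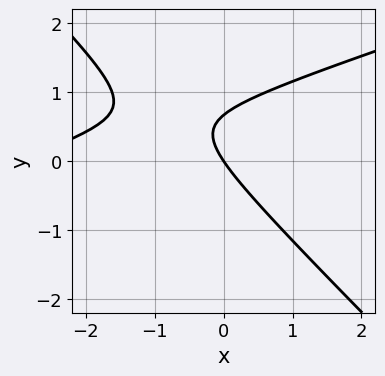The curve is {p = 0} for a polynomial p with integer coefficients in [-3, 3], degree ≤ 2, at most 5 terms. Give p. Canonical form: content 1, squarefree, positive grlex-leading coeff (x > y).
deg p = 2.
From the visible intercepts: one x-axis crossing is at x = 0; it crosses the y-axis at the gridline y = 0.
Matching integer coefficients to the picture gives p.

x^2 - 2*x*y - 3*y^2 + 3*x + 2*y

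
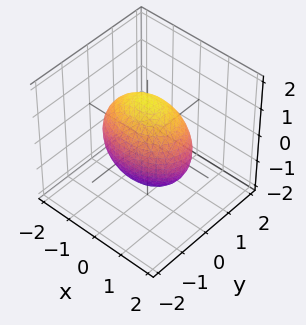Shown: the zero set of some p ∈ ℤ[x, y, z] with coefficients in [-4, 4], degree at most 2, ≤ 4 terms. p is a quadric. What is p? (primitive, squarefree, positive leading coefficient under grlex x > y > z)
x^2 + 2*y^2 + z^2 - 2

First, the degree is 2 — bounded and convex; a quadric.
Next, symmetries: the y ↦ −y reflection is a symmetry, so y appears only in even powers; mirror symmetry z ↦ −z ⇒ only even powers of z; it's symmetric under x → −x, forcing even powers of x.
Next, against the integer gridlines: among the integer gridlines, it crosses the y-axis at y ∈ {-1, 1}.
Finally, solving for integer coefficients yields p as stated.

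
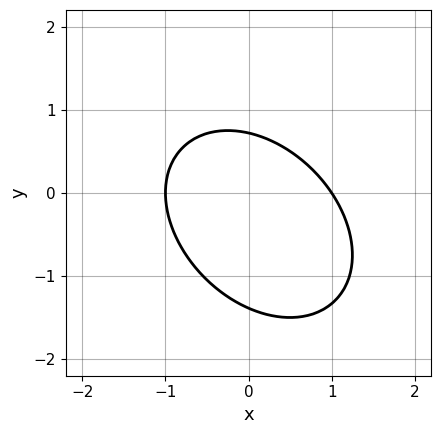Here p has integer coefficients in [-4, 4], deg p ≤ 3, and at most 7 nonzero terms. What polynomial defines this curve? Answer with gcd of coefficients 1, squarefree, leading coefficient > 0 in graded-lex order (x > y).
1. Degree: a generic line meets the curve in up to 2 points, so deg p = 2.
2. Observable constraints: the x-axis gridline crossings are at x ∈ {-1, 1}.
3. Solving for integer coefficients yields p as stated.

3*x^2 + 2*x*y + 3*y^2 + 2*y - 3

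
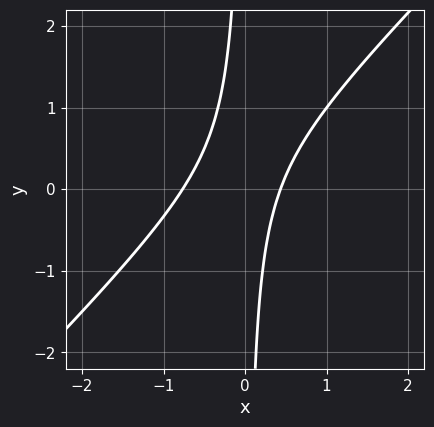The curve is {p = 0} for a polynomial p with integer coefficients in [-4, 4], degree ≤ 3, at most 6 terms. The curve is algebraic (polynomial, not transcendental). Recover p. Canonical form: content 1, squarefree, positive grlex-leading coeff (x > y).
3*x^2 - 3*x*y + x - 1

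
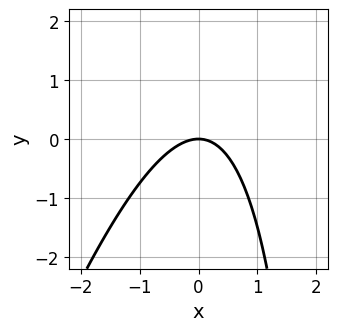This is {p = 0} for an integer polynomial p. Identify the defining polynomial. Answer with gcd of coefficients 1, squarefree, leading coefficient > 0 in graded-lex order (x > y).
deg p = 2. A generic line meets the curve in up to 2 points.
From the axis intercepts and sections: one y-axis crossing is at y = 0; it meets the x-axis at x = 0 (among the integer gridlines).
Putting this together gives p.

3*x^2 - x*y + 3*y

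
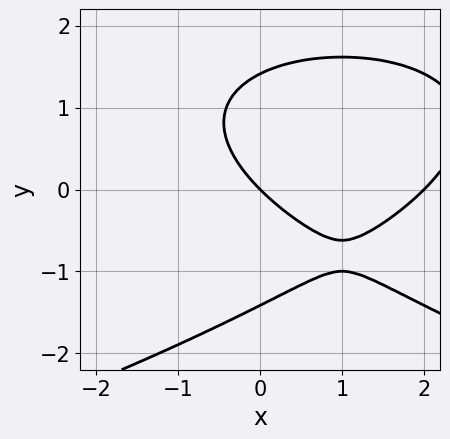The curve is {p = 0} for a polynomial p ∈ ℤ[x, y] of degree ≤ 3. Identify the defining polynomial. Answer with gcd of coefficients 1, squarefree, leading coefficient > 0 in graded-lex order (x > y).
y^3 + x^2 - 2*x - 2*y

deg p = 3. No degree-2 curve has this shape.
Against the integer gridlines: among the integer gridlines, it crosses the x-axis at x ∈ {0, 2}; it crosses the y-axis at the gridline y = 0.
Together with the visible shape, these determine p as stated.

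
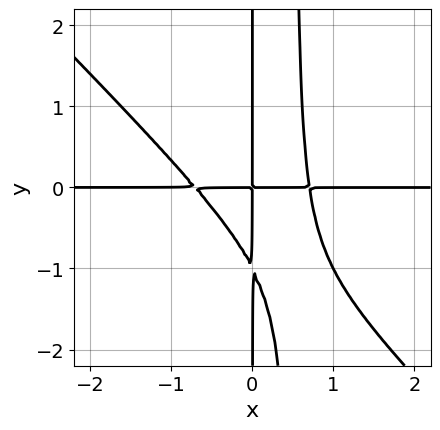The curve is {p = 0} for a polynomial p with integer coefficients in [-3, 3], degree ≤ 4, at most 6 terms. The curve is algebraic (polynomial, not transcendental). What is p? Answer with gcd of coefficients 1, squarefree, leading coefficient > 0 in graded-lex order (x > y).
2*x^3*y + 2*x^2*y^2 - x*y^2 - x*y

1. Degree: a generic line meets the curve in up to 4 points, so deg p = 4.
2. From the axis intercepts and sections: the visible x-axis segment lies entirely on the curve; every point of the y-axis in the box is on the curve.
3. Fitting integer coefficients to these (and the overall shape) gives p.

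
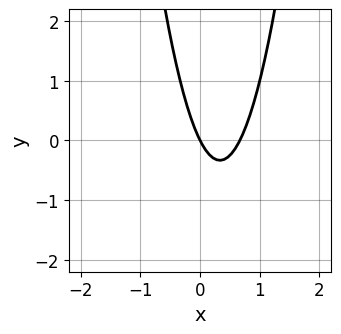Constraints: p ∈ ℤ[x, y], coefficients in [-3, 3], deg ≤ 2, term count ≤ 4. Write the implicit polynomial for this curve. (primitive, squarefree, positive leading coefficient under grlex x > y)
(a) deg p = 2. A generic line meets the curve in up to 2 points.
(b) From the axis intercepts and sections: one y-axis crossing is at y = 0; it meets the x-axis at x = 0 (among the integer gridlines).
(c) Solving for integer coefficients yields p as stated.

3*x^2 - 2*x - y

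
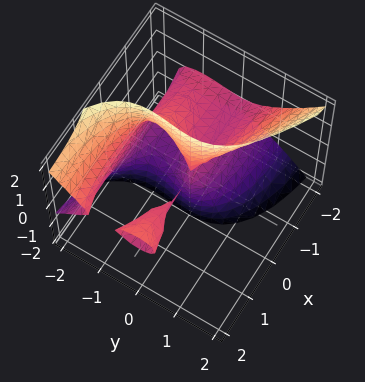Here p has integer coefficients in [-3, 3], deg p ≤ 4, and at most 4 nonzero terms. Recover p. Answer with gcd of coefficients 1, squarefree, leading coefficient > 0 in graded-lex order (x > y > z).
x^2*z - 3*x*z^2 - 2*y^3 - 3*y^2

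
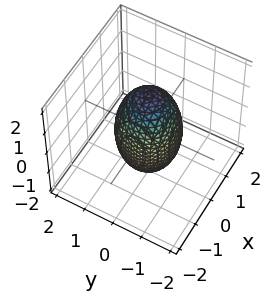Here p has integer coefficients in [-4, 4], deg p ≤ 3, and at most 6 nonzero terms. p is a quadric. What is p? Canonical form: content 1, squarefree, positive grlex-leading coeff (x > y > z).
Degree: bounded and convex; a quadric, so deg p = 2.
By symmetry, every cross-section ⟂ z is a circle, so x, y appear only via x² + y²; the z ↦ −z reflection is a symmetry, so z appears only in even powers.
From the axis intercepts and sections: a circular section at z = 0 has radius exactly 1; the x-axis gridline crossings are at x ∈ {-1, 1}; the y-axis gridline crossings are at y ∈ {-1, 1}.
Solving for integer coefficients yields p as stated.

3*x^2 + 3*y^2 + z^2 - 3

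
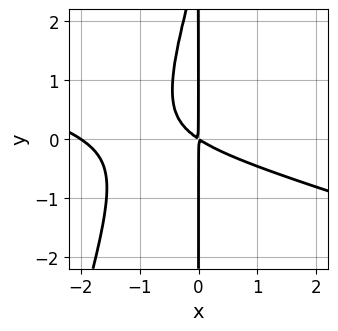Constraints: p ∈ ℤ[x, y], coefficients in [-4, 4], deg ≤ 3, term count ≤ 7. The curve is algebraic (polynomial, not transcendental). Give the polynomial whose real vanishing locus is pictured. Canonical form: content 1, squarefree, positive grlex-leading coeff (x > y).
The degree is 3 — the shape is more complex than any degree-2 curve.
Observable constraints: it meets the x-axis at x = -2 (among the integer gridlines); every point of the y-axis in the box is on the curve.
These observations pin down the coefficients.

x^3 + 3*x^2*y - x*y^2 + 2*x^2 + 3*x*y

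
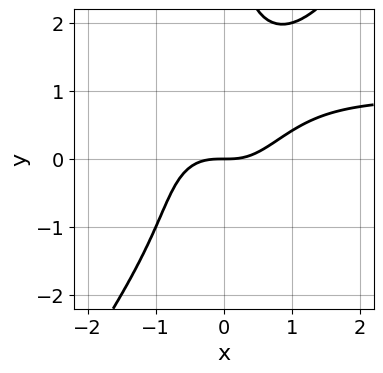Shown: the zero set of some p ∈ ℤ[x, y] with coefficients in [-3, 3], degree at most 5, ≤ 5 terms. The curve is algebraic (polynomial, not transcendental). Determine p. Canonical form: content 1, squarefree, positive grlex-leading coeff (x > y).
2*x^3*y - x*y^3 - 2*x^3 + x^2*y + 2*y

(a) deg p = 4. A generic line meets the curve in up to 4 points.
(b) Against the integer gridlines: it crosses the y-axis at the gridline y = 0; one x-axis crossing is at x = 0.
(c) Putting this together gives p.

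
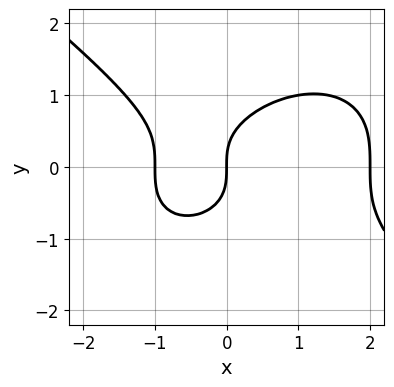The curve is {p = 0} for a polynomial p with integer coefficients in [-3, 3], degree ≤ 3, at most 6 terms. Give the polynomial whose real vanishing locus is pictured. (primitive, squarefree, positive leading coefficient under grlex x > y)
x^3 + 2*y^3 - x^2 - 2*x

(a) deg p = 3. The shape is more complex than any degree-2 curve.
(b) From the visible intercepts: among the integer gridlines, it crosses the x-axis at x ∈ {-1, 0, 2}; it meets the y-axis at y = 0 (among the integer gridlines).
(c) Solving for integer coefficients yields p as stated.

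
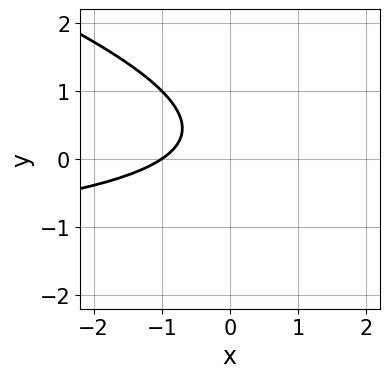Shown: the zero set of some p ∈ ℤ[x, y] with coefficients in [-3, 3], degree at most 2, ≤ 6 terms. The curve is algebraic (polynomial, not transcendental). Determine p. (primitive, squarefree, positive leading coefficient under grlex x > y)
(a) The degree is 2 — the shape is more complex than any degree-1 curve.
(b) From the axis intercepts and sections: it misses every integer gridline on the y-axis; it crosses the x-axis at the gridline x = -1.
(c) Solving for integer coefficients yields p as stated.

x*y + 3*y^2 + 2*x - 2*y + 2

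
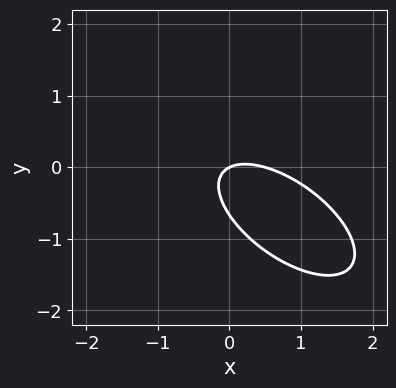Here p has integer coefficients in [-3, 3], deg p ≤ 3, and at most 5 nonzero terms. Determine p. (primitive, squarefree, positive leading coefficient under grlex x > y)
2*x^2 + 3*x*y + 3*y^2 - x + 2*y

First, the degree is 2 — no degree-1 curve has this shape.
Then, from the axis intercepts and sections: it meets the y-axis at y = 0 (among the integer gridlines); it meets the x-axis at x = 0 (among the integer gridlines).
Finally, solving for integer coefficients yields p as stated.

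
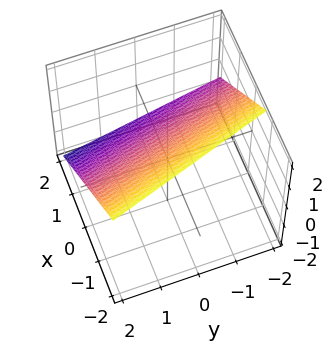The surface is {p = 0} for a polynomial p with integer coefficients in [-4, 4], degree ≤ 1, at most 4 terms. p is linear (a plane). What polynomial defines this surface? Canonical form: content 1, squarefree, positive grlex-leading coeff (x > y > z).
3*x + y + 3*z - 2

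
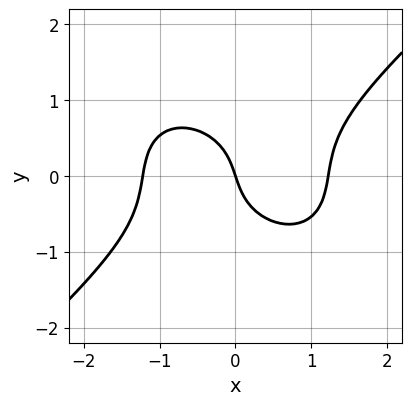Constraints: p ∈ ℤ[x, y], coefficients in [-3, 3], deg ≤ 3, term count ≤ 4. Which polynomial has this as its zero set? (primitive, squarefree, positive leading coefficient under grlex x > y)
1. The degree is 3 — a generic line meets the curve in up to 3 points.
2. Reading off the gridlines: it crosses the x-axis at the gridline x = 0; it meets the y-axis at y = 0 (among the integer gridlines).
3. Solving for integer coefficients yields p as stated.

2*x^3 - 3*y^3 - 3*x - y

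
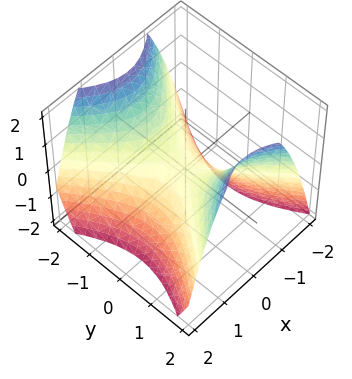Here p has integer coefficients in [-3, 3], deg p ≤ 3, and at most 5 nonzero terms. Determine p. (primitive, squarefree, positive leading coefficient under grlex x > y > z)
Degree: a saddle surface; a quadric, so deg p = 2.
Symmetries: the x ↦ −x reflection is a symmetry, so x appears only in even powers; mirror symmetry y ↦ −y ⇒ only even powers of y.
From the axis intercepts and sections: one y-axis crossing is at y = 0; it crosses the x-axis at the gridline x = 0; it meets the z-axis at z = 0 (among the integer gridlines).
Assembling these constraints gives the stated polynomial.

3*x^2 - 2*y^2 + 3*z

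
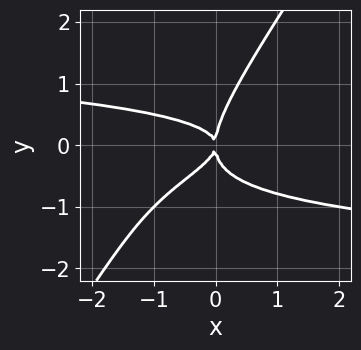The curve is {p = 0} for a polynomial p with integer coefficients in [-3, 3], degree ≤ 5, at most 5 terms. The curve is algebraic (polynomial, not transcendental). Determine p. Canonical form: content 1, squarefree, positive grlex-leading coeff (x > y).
3*x*y^3 - 2*y^4 + 2*x*y^2 + x^2

1. Degree: a generic line meets the curve in up to 4 points, so deg p = 4.
2. Against the integer gridlines: it meets the y-axis at y = 0 (among the integer gridlines); one x-axis crossing is at x = 0.
3. Matching integer coefficients to the picture gives p.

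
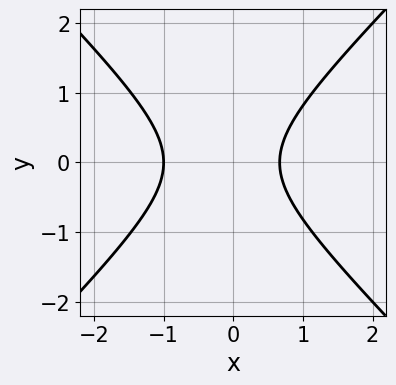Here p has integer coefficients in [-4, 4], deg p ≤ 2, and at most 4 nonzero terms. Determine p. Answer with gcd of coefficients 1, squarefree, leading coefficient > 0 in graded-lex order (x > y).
3*x^2 - 3*y^2 + x - 2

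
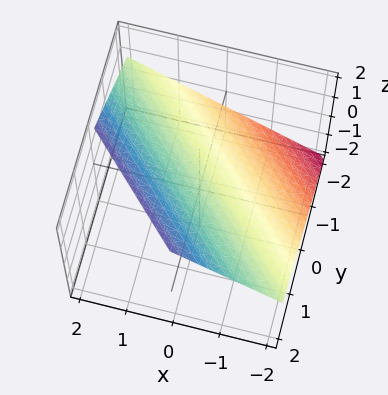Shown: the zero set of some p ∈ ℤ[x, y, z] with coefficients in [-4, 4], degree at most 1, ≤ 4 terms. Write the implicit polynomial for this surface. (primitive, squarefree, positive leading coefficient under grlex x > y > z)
2*x + 2*y - 3*z + 2

First, deg p = 1. The surface is flat (a plane).
Next, reading off the gridlines: it crosses the y-axis at the gridline y = -1; one x-axis crossing is at x = -1.
Finally, together with the visible shape, these determine p as stated.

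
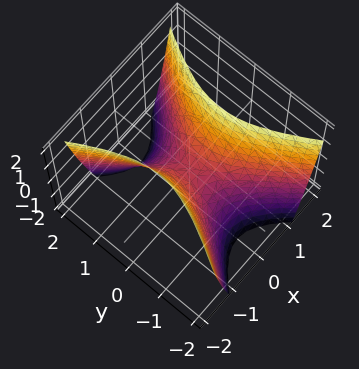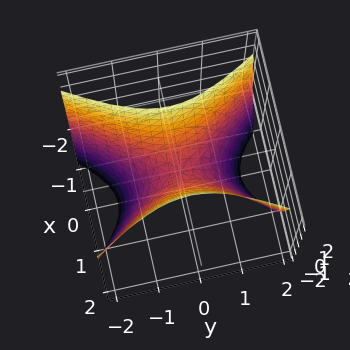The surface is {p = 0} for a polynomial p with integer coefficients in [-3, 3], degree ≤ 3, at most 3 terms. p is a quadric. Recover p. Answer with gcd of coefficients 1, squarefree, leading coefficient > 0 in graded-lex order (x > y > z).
The degree is 2 — a hyperbolic paraboloid; a quadric.
Symmetries: it's symmetric under y → −y, forcing even powers of y; the x ↦ −x reflection is a symmetry, so x appears only in even powers.
From the visible intercepts: one x-axis crossing is at x = 0; one z-axis crossing is at z = 0; it crosses the y-axis at the gridline y = 0.
Matching integer coefficients to the picture gives p.

2*x^2 - y^2 - z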